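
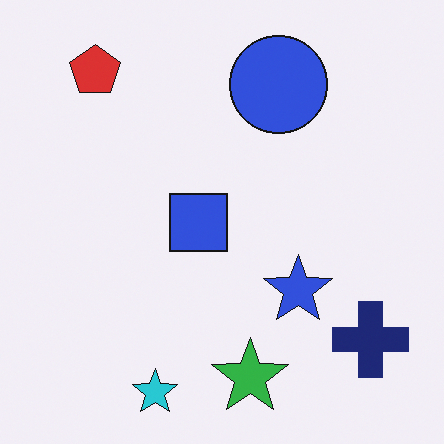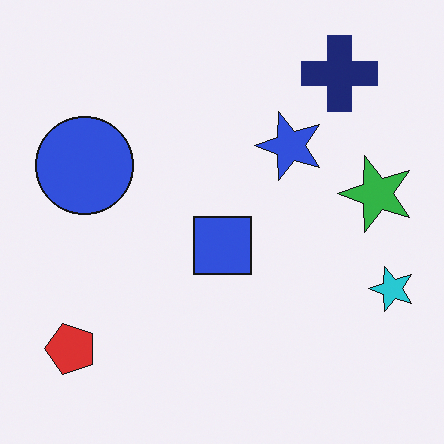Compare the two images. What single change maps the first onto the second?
The transformation is: rotated 90° counter-clockwise.

The red pentagon sits in the top-left of the first image and the bottom-left of the second — consistent with a whole-image 90° counter-clockwise rotation.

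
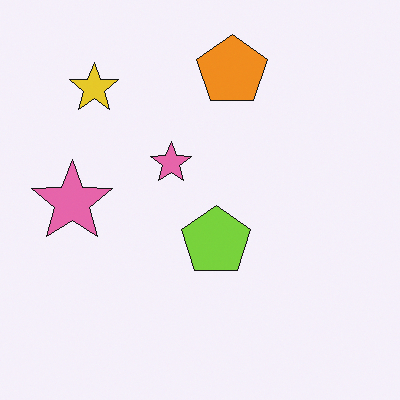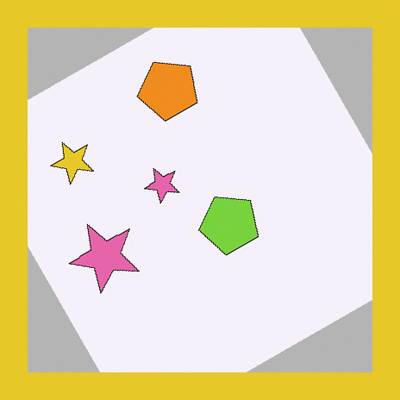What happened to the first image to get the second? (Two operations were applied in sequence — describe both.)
The transformation is: rotated counter-clockwise by a moderate amount, then framed with a yellow border.

Every shape is tilted by the same angle and the image corners show triangular fill wedges — a whole-image rotation by a non-right angle. A solid yellow frame runs around the edge of the second image, with the content slightly shrunk inside it.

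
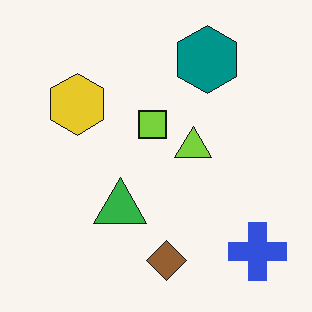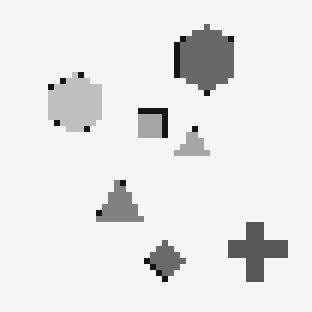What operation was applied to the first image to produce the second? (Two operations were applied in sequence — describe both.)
The image was moderately pixelated, then converted to grayscale.

Shapes are reduced to large square blocks; fine edges and outlines are lost — a downscale-then-upscale (mosaic) effect. All color is removed — every shape is now a shade of grey.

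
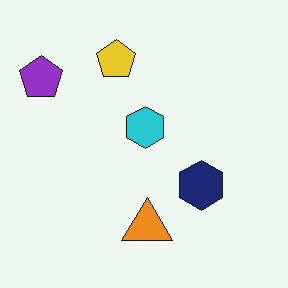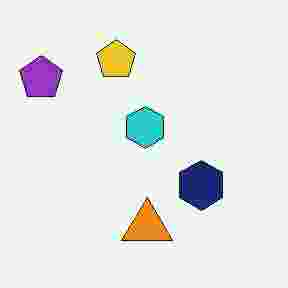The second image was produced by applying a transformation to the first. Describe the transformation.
The transformation is: degraded with heavy JPEG compression.

Blocky 8×8 compression artifacts appear around shape edges and the flat background shows ringing — characteristic JPEG degradation.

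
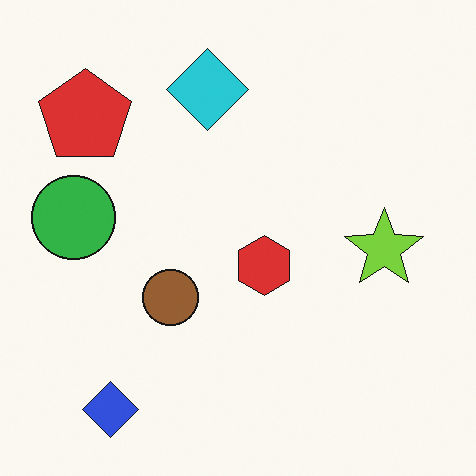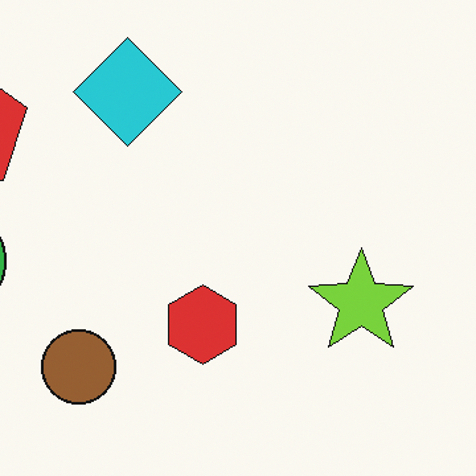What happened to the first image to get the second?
This is the original image cropped slightly and scaled back up.

The visible shapes are larger and the field of view is narrower; shapes near the original edges may be partly or wholly outside the frame — a crop-and-rescale.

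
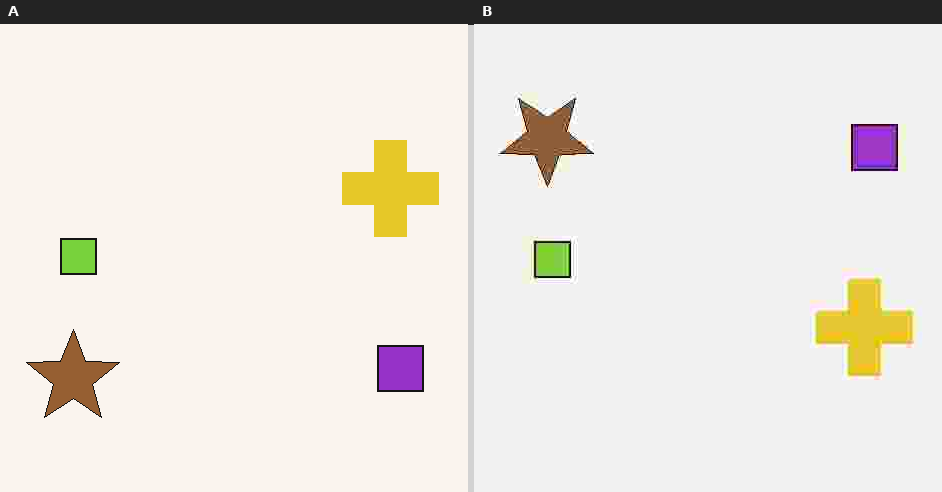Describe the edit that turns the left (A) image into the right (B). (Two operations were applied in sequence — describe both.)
The right (B) image is the left (A) heavily JPEG-compressed with obvious blocking artifacts, then flipped vertically (top ↔ bottom).

Blocky 8×8 compression artifacts appear around shape edges and the flat background shows ringing — characteristic JPEG degradation. The brown star is in the bottom-left of the left (A) image and the top-left of the right (B) — shapes on opposite sides of the horizontal midline have swapped in a mirror flip.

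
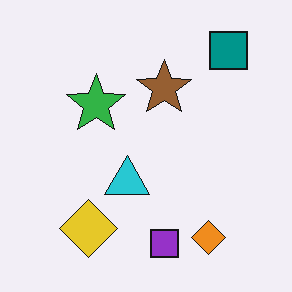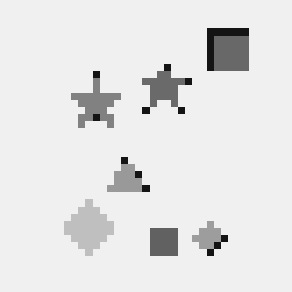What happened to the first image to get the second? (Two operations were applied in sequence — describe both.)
The second image is the first moderately pixelated, then converted to grayscale.

Shapes are reduced to large square blocks; fine edges and outlines are lost — a downscale-then-upscale (mosaic) effect. All color is removed — every shape is now a shade of grey.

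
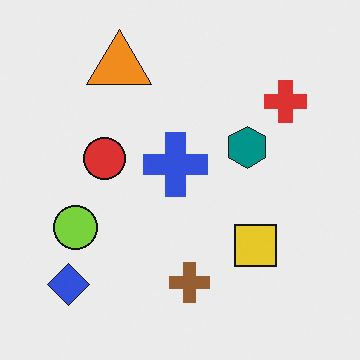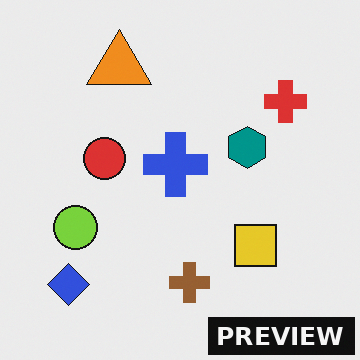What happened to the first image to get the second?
This is the original image watermarked with the text "PREVIEW" in the lower-right corner.

A dark label reading "PREVIEW" appears in the lower-right corner.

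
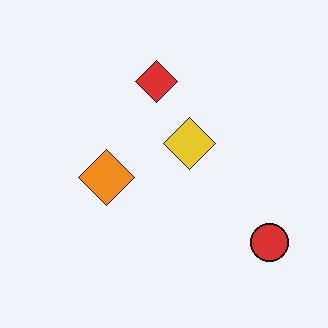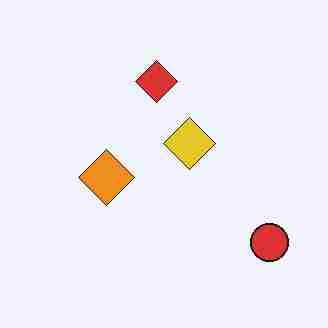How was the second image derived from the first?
The image was degraded with heavy JPEG compression.

Blocky 8×8 compression artifacts appear around shape edges and the flat background shows ringing — characteristic JPEG degradation.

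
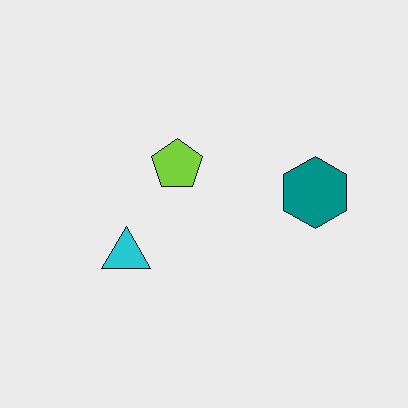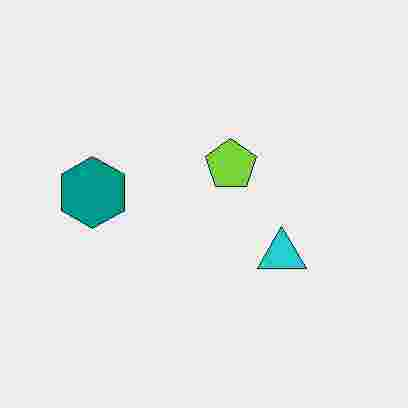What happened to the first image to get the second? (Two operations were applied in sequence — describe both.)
Flipped horizontally (left ↔ right), then heavily JPEG-compressed with obvious blocking artifacts.

The teal hexagon is in the right of the first image and the left of the second — shapes on opposite sides of the vertical midline have swapped in a mirror flip. Blocky 8×8 compression artifacts appear around shape edges and the flat background shows ringing — characteristic JPEG degradation.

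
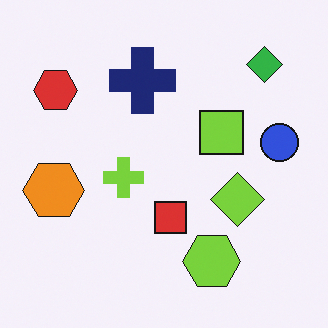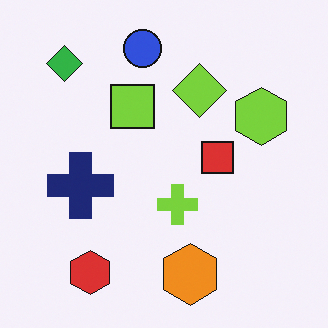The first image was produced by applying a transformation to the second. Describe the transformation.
The transformation is: rotated 90° clockwise.

The green diamond sits in the top-left of the second image and the top-right of the first — consistent with a whole-image 90° clockwise rotation.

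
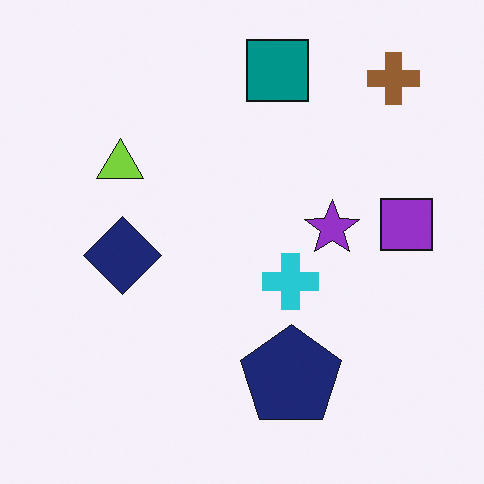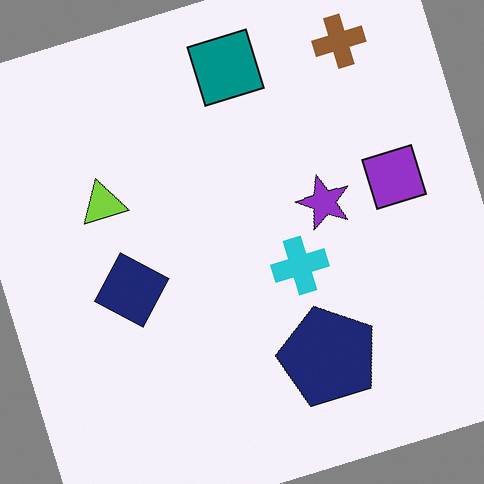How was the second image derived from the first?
Rotated counter-clockwise by a moderate amount.

Every shape is tilted by the same angle and the image corners show triangular fill wedges — a whole-image rotation by a non-right angle.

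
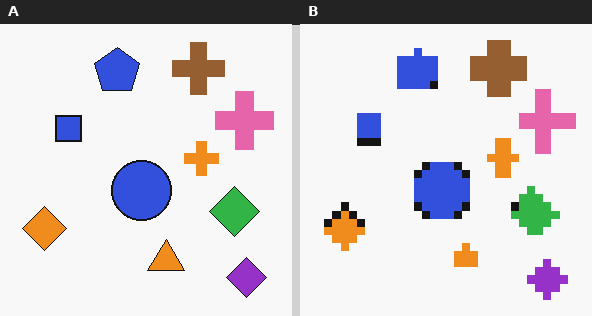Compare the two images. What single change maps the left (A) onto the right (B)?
This is the original image moderately pixelated.

Shapes are reduced to large square blocks; fine edges and outlines are lost — a downscale-then-upscale (mosaic) effect.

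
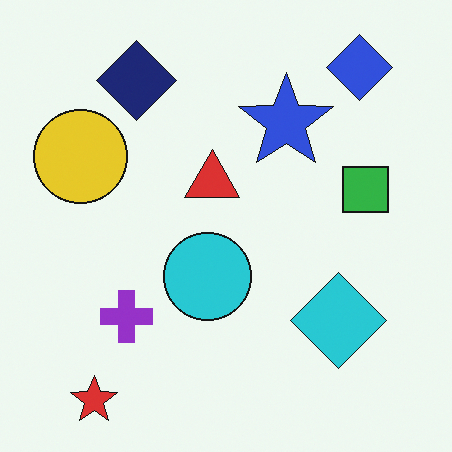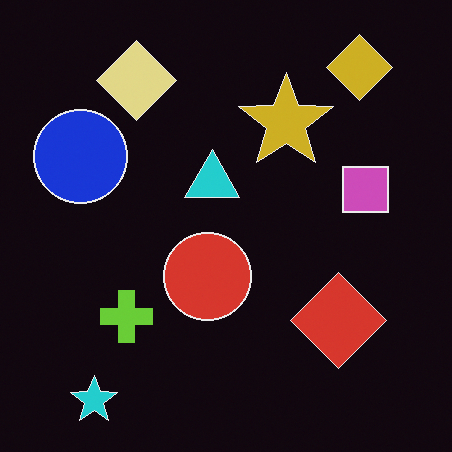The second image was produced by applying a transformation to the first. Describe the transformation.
This is the original image color-inverted (negative).

The light background has become dark and every shape's color is its complement — a photographic negative.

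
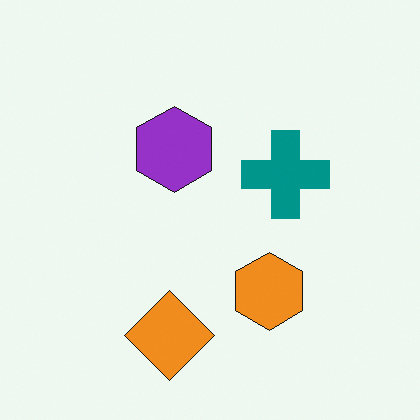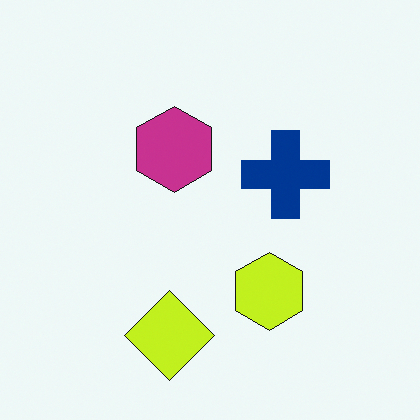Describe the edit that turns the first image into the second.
Hue-shifted slightly.

Every shape's color has rotated by the same amount around the hue wheel — a uniform hue shift.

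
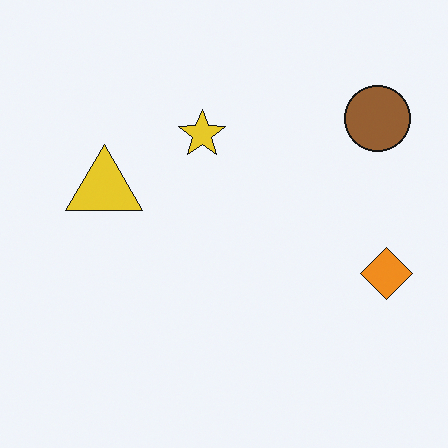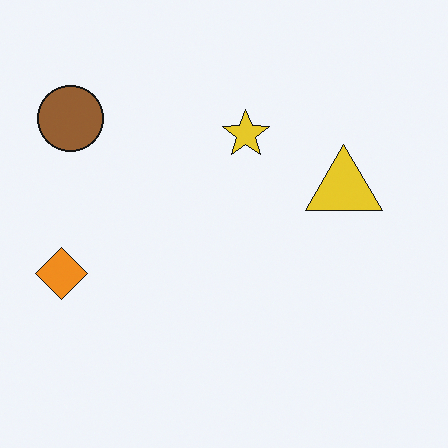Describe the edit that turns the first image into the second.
It was flipped horizontally (left ↔ right).

The orange diamond is in the right of the first image and the left of the second — shapes on opposite sides of the vertical midline have swapped in a mirror flip.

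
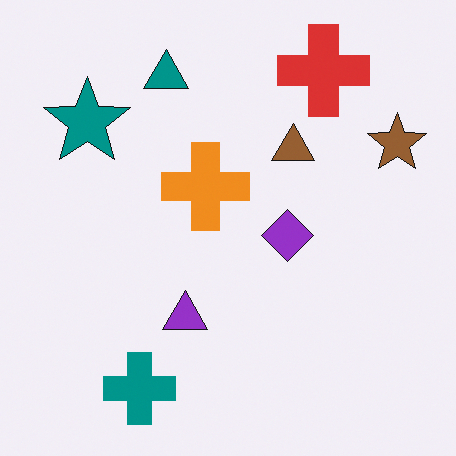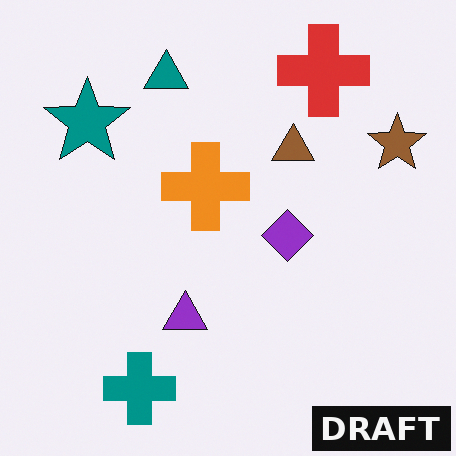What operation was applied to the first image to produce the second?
The second image is the first watermarked with the text "DRAFT" in the lower-right corner.

A dark label reading "DRAFT" appears in the lower-right corner.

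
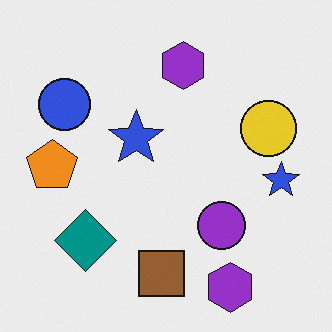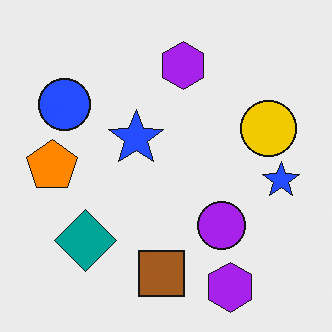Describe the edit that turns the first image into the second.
It was slightly oversaturated.

All colors are more vivid — a global saturation change.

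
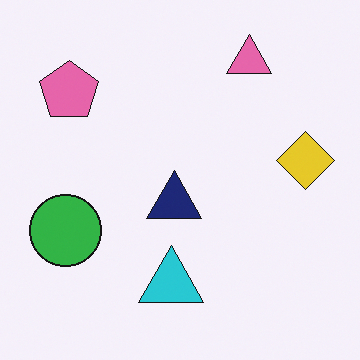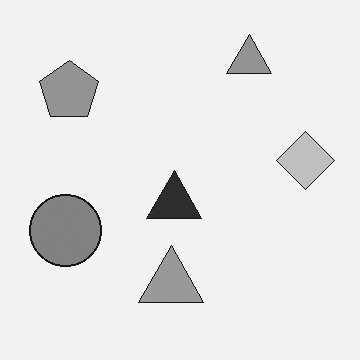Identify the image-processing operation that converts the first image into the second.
The image was converted to grayscale.

All color is removed — every shape is now a shade of grey.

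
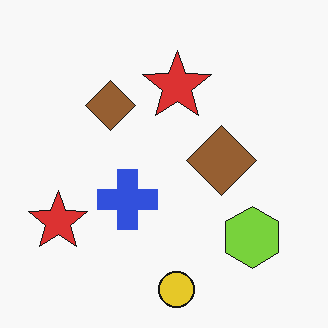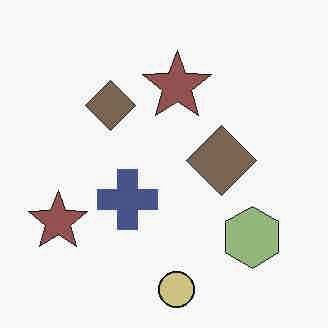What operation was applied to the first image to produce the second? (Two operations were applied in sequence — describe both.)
The second image is the first degraded with heavy JPEG compression, then heavily desaturated.

Blocky 8×8 compression artifacts appear around shape edges and the flat background shows ringing — characteristic JPEG degradation. All colors are more muted and greyish — a global saturation change.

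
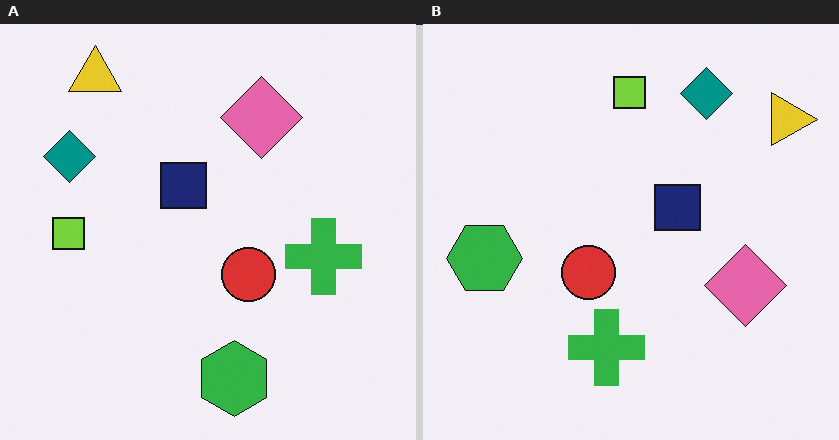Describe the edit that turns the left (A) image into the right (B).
Rotated 90° clockwise.

The yellow triangle sits in the top-left of the left (A) image and the top-right of the right (B) — consistent with a whole-image 90° clockwise rotation.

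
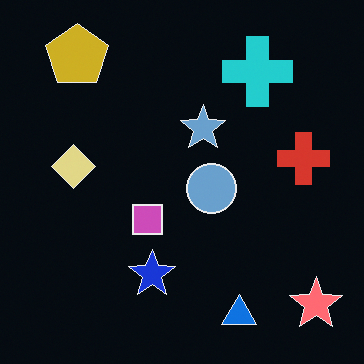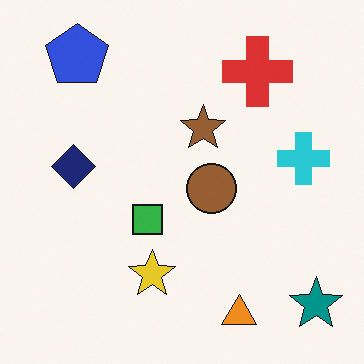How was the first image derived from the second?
Color-inverted (negative).

The light background has become dark and every shape's color is its complement — a photographic negative.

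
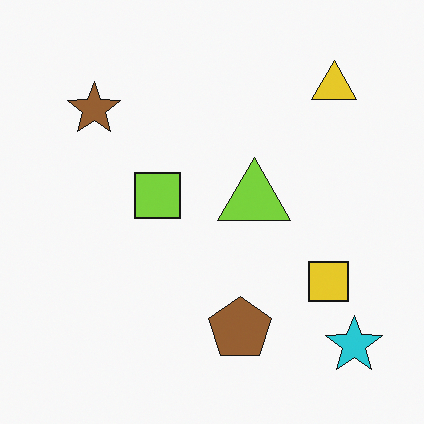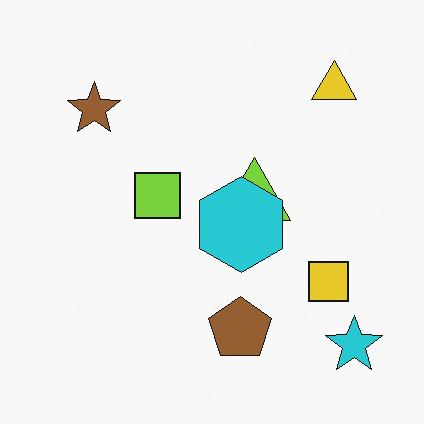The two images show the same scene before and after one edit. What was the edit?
The transformation is: overlaid with an additional cyan hexagon.

A cyan hexagon appears in the second image that is absent from the first.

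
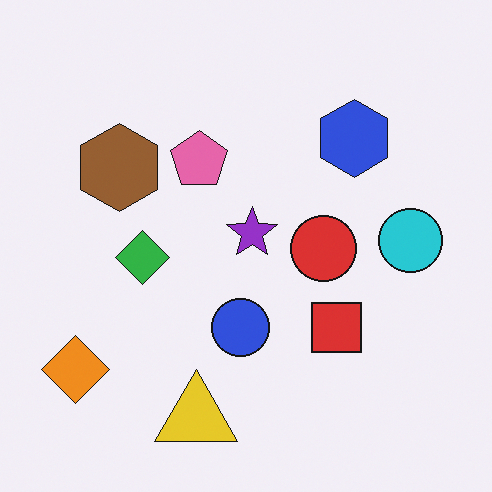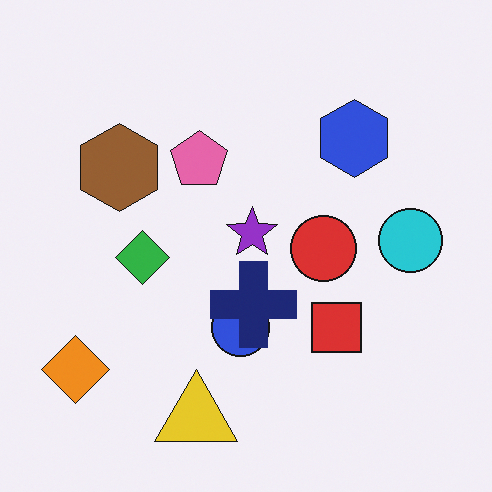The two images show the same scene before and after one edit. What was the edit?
Overlaid with an additional navy cross.

A navy cross appears in the second image that is absent from the first.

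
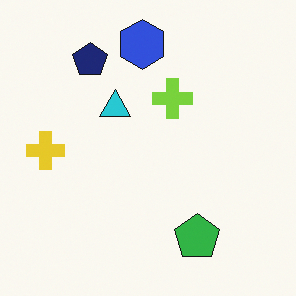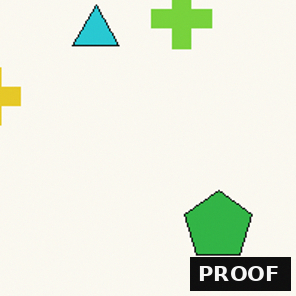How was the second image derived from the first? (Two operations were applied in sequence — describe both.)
The image was cropped to a modestly smaller region and rescaled, then watermarked with the text "PROOF" in the lower-right corner.

The visible shapes are larger and the field of view is narrower; shapes near the original edges may be partly or wholly outside the frame — a crop-and-rescale. A dark label reading "PROOF" appears in the lower-right corner.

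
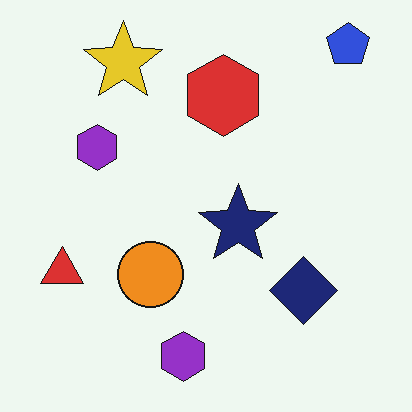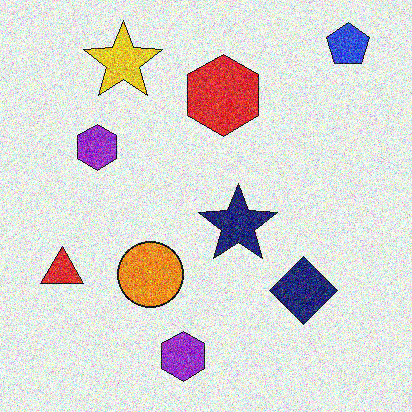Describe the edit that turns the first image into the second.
The second image is the first degraded with strong gaussian noise.

Random speckle covers the whole image, including the flat background.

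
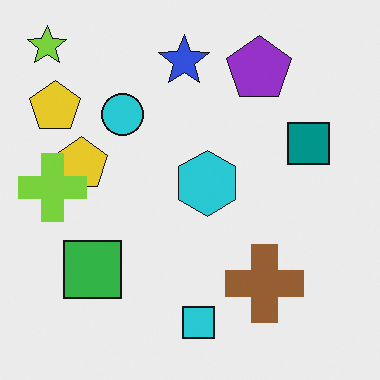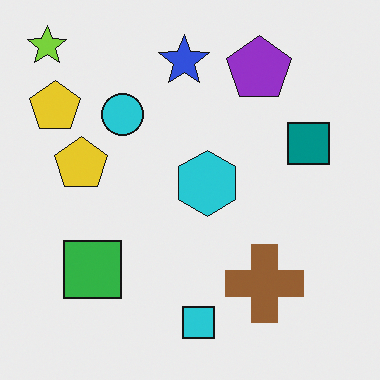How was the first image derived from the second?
The first image is the second overlaid with an additional lime cross.

A lime cross appears in the first image that is absent from the second.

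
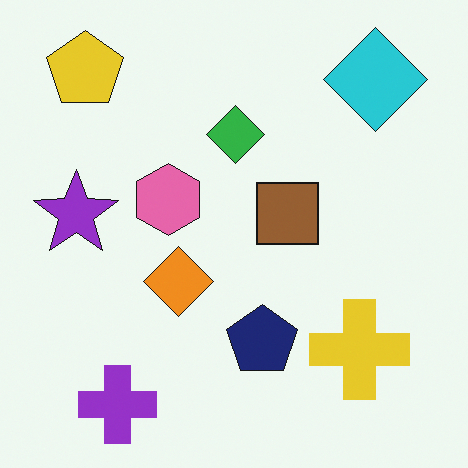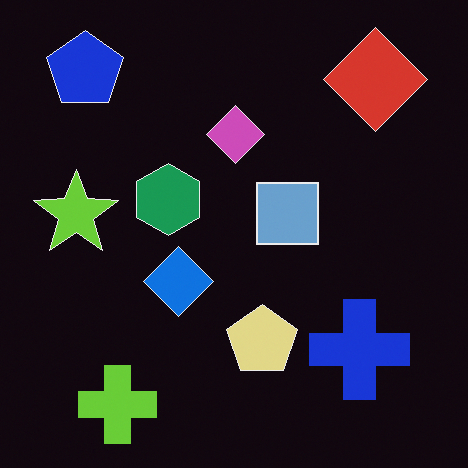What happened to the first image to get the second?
The second image is the first color-inverted (negative).

The light background has become dark and every shape's color is its complement — a photographic negative.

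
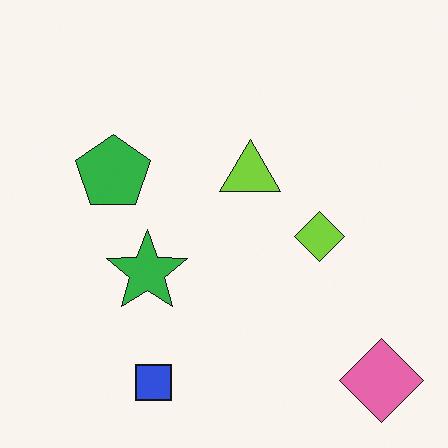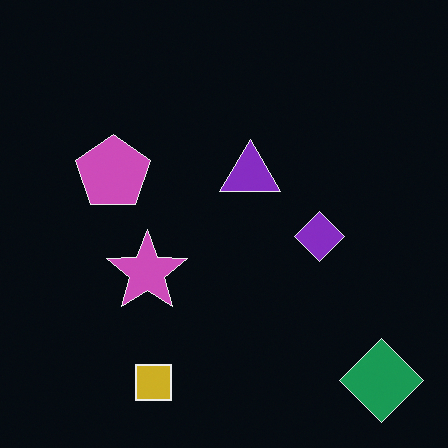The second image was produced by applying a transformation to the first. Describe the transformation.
This is the original image color-inverted (negative).

The light background has become dark and every shape's color is its complement — a photographic negative.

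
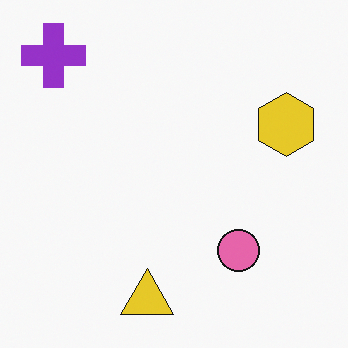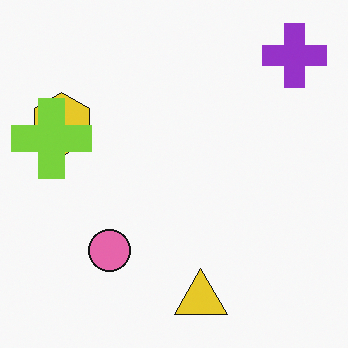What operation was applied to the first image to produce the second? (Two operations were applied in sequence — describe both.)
The image was flipped horizontally (left ↔ right), then overlaid with an additional lime cross.

The purple cross is in the top-left of the first image and the top-right of the second — shapes on opposite sides of the vertical midline have swapped in a mirror flip. A lime cross appears in the second image that is absent from the first.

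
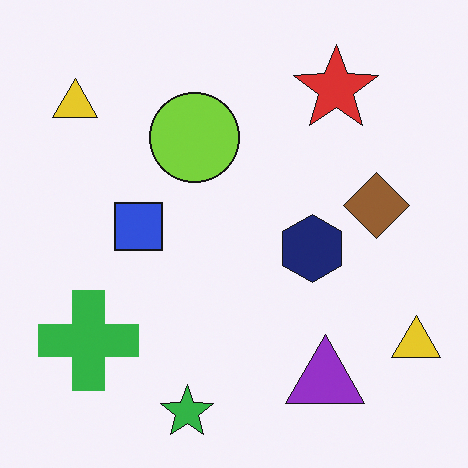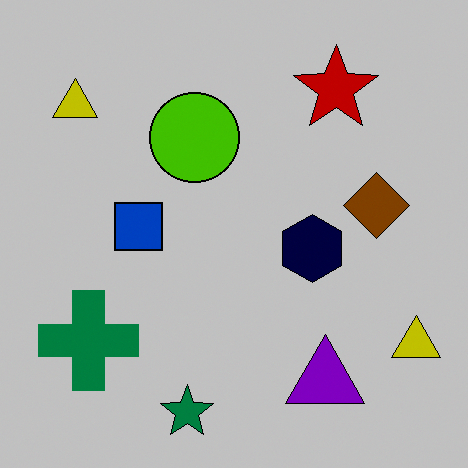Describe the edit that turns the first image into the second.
The transformation is: heavily posterized to just a handful of flat colors.

Each flat color has snapped to a coarser quantized level — most visibly, the near-white background has dropped to a flat grey.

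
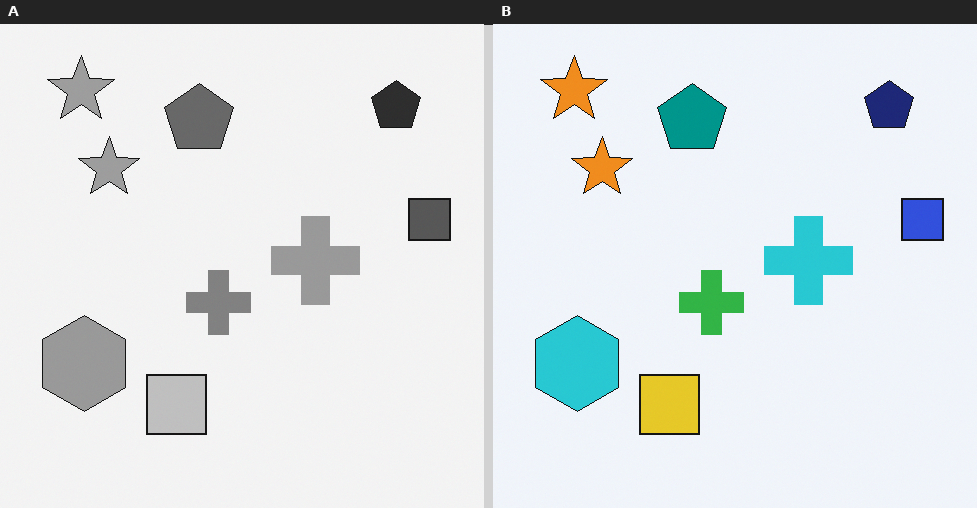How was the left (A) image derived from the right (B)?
The transformation is: converted to grayscale.

All color is removed — every shape is now a shade of grey.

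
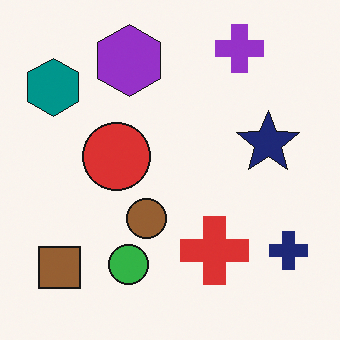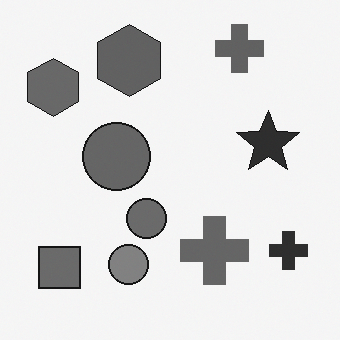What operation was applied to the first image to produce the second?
Converted to grayscale.

All color is removed — every shape is now a shade of grey.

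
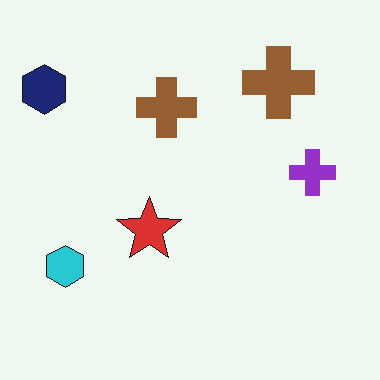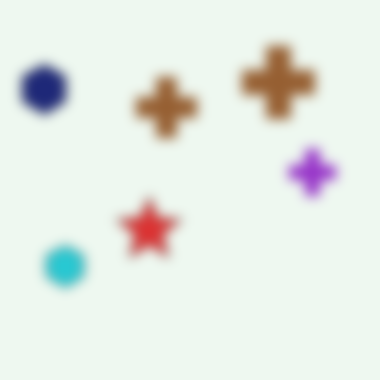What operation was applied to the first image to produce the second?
This is the original image strongly gaussian-blurred.

Shape edges and outlines are uniformly softened across the whole image.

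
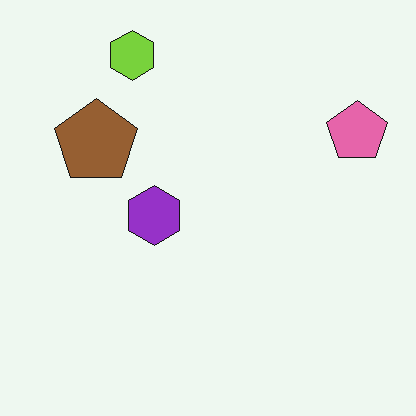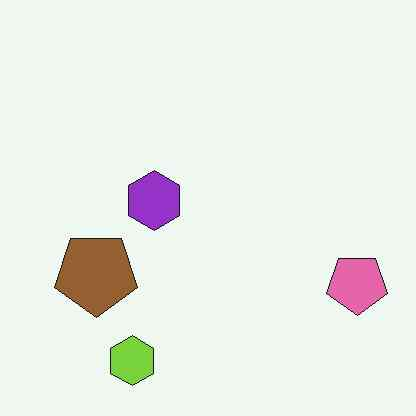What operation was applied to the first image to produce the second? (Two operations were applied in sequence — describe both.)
It was flipped vertically (top ↔ bottom), then given moderate JPEG compression.

The lime hexagon is in the top-left of the first image and the bottom-left of the second — shapes on opposite sides of the horizontal midline have swapped in a mirror flip. Blocky 8×8 compression artifacts appear around shape edges and the flat background shows ringing — characteristic JPEG degradation.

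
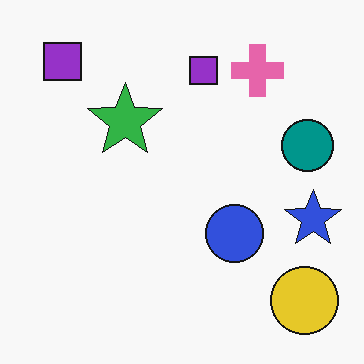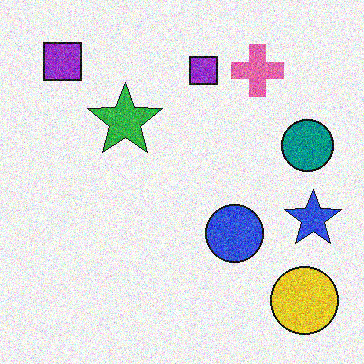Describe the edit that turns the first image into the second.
This is the original image degraded with strong gaussian noise.

Random speckle covers the whole image, including the flat background.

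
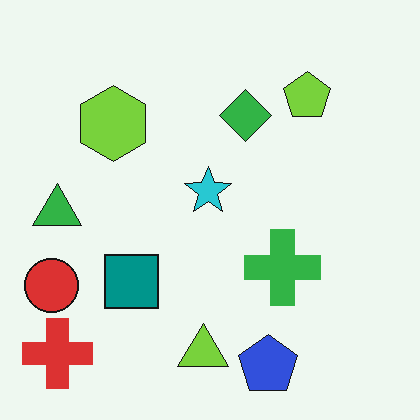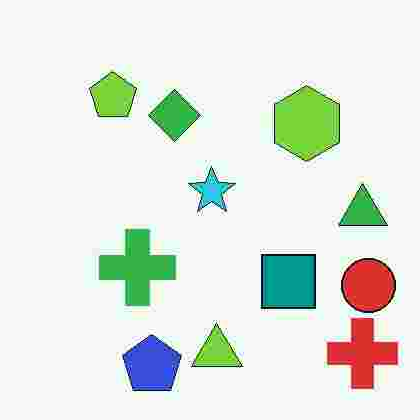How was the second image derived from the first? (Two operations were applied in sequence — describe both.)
The transformation is: degraded with heavy JPEG compression, then flipped horizontally (left ↔ right).

Blocky 8×8 compression artifacts appear around shape edges and the flat background shows ringing — characteristic JPEG degradation. The red circle is in the bottom-left of the first image and the bottom-right of the second — shapes on opposite sides of the vertical midline have swapped in a mirror flip.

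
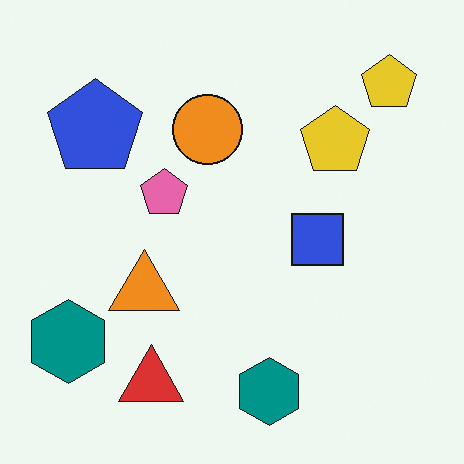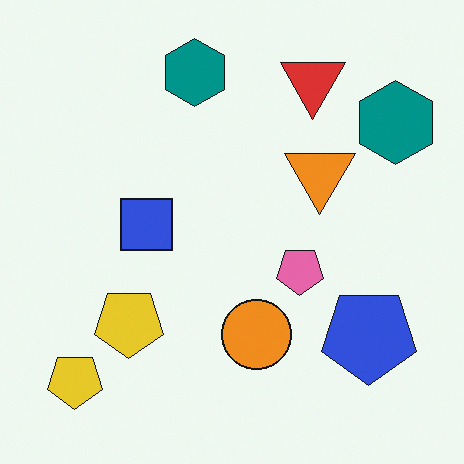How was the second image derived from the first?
The image was rotated 180°.

The blue pentagon sits in the top-left of the first image and the bottom-right of the second — consistent with a whole-image 180° rotation.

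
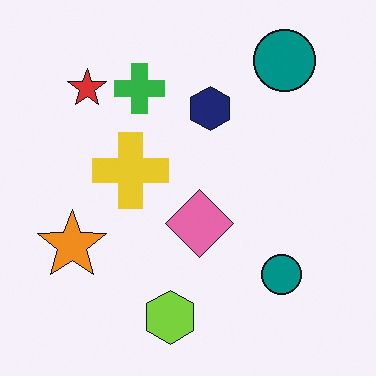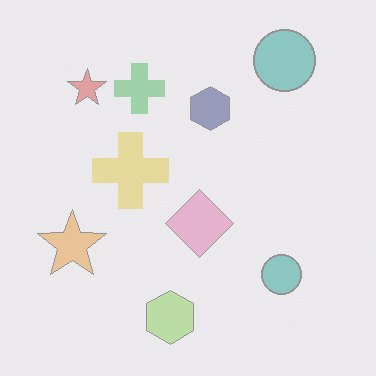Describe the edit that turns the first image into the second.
The second image is the first given much lower contrast.

Tones are pushed toward mid-grey across the whole image — a global contrast change.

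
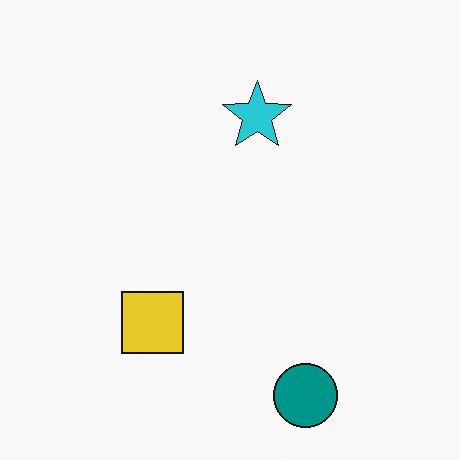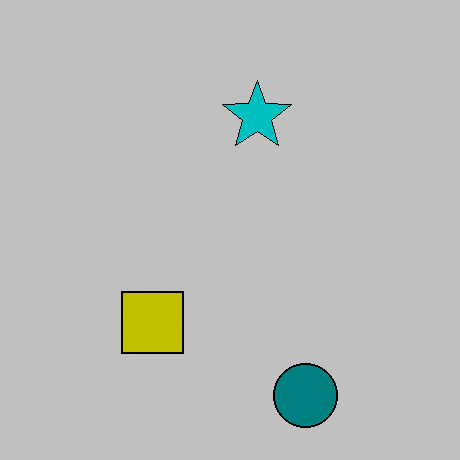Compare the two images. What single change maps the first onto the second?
It was aggressively posterized.

Each flat color has snapped to a coarser quantized level — most visibly, the near-white background has dropped to a flat grey.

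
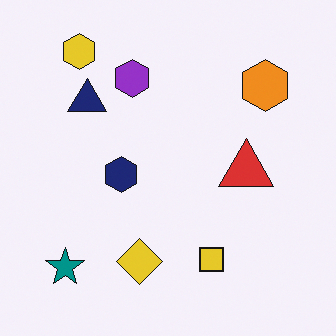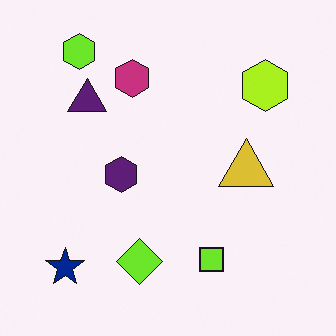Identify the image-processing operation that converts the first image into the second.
The second image is the first hue-shifted slightly.

Every shape's color has rotated by the same amount around the hue wheel — a uniform hue shift.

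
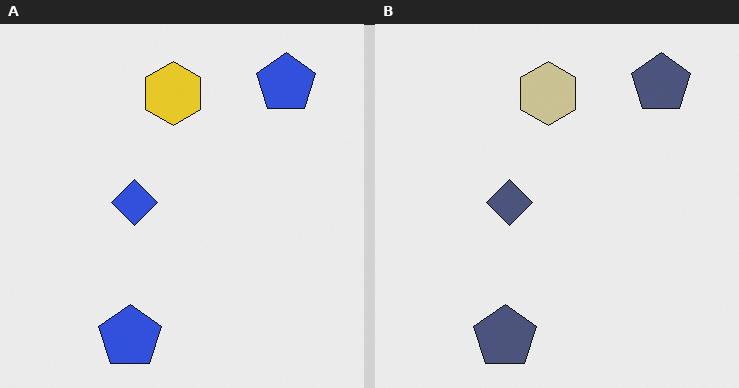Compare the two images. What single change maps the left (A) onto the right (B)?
It was heavily desaturated.

All colors are more muted and greyish — a global saturation change.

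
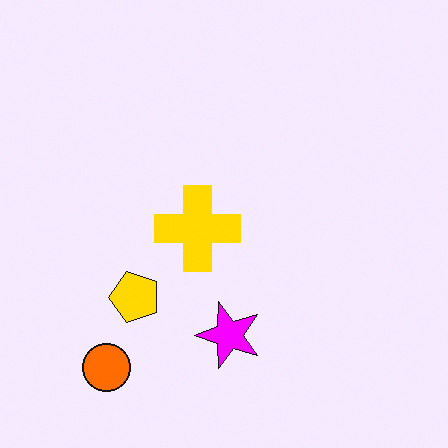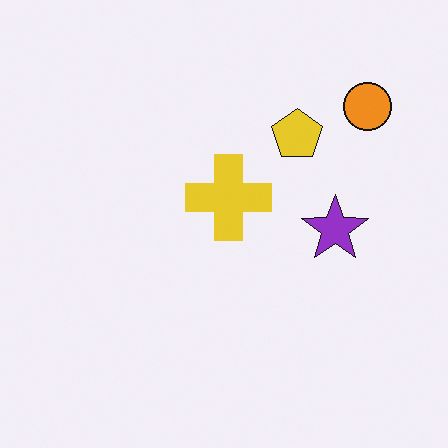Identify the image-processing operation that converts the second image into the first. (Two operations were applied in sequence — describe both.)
The image was transposed (reflected across the top-left ↔ bottom-right diagonal), then made much more vivid (saturation change).

Shapes have swapped their row and column positions — what was in the top-right is now in the bottom-left — a diagonal reflection. All colors are more vivid — a global saturation change.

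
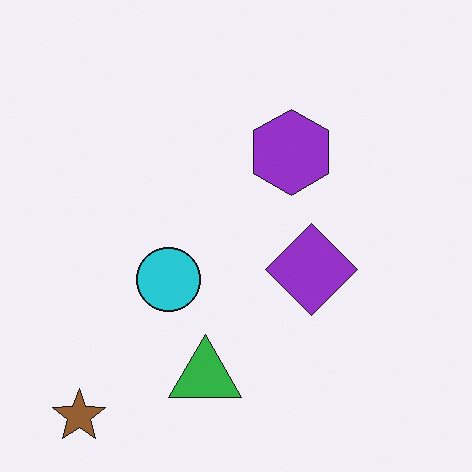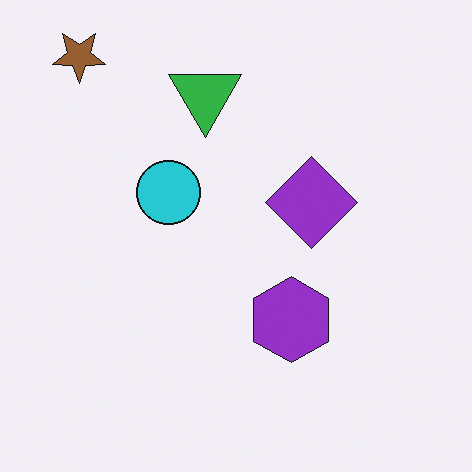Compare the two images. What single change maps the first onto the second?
Flipped vertically (top ↔ bottom).

The brown star is in the bottom-left of the first image and the top-left of the second — shapes on opposite sides of the horizontal midline have swapped in a mirror flip.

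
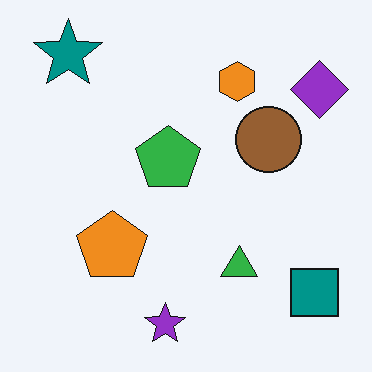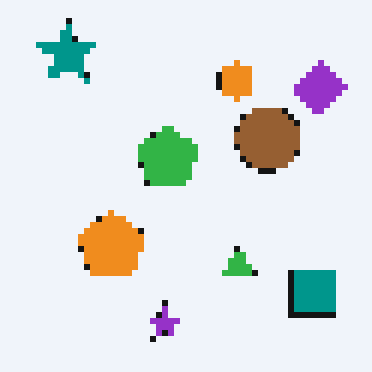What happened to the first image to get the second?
It was moderately pixelated.

Shapes are reduced to large square blocks; fine edges and outlines are lost — a downscale-then-upscale (mosaic) effect.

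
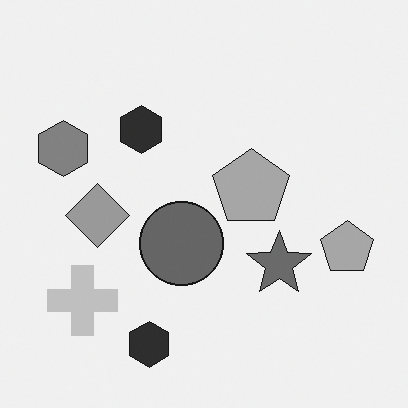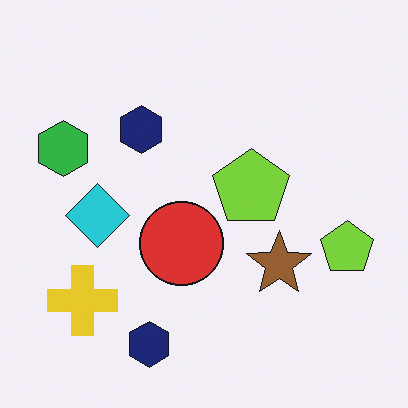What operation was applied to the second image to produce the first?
The transformation is: converted to grayscale.

All color is removed — every shape is now a shade of grey.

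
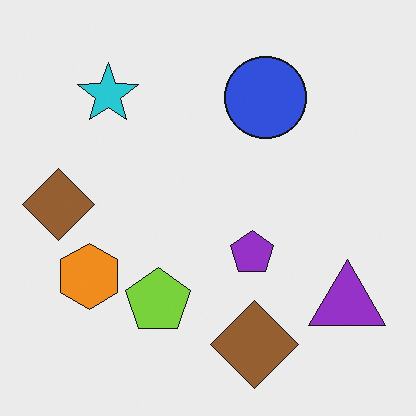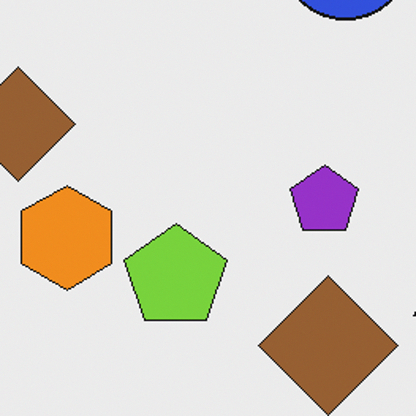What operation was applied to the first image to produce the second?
This is the original image cropped to a modestly smaller region and rescaled.

The visible shapes are larger and the field of view is narrower; shapes near the original edges may be partly or wholly outside the frame — a crop-and-rescale.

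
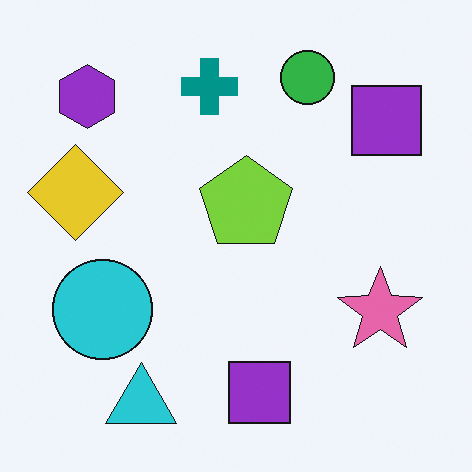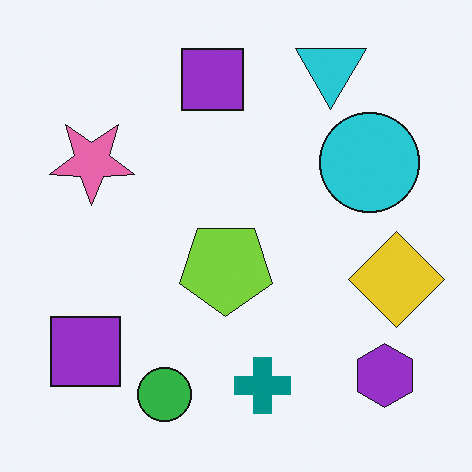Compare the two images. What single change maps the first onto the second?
The transformation is: rotated 180°.

The purple hexagon sits in the top-left of the first image and the bottom-right of the second — consistent with a whole-image 180° rotation.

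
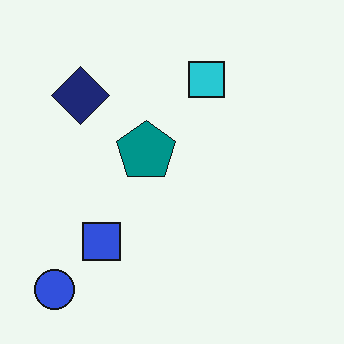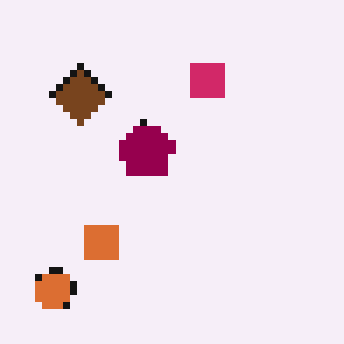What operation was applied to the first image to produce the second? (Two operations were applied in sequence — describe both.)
This is the original image moderately pixelated, then hue-shifted by a moderate amount.

Shapes are reduced to large square blocks; fine edges and outlines are lost — a downscale-then-upscale (mosaic) effect. Every shape's color has rotated by the same amount around the hue wheel — a uniform hue shift.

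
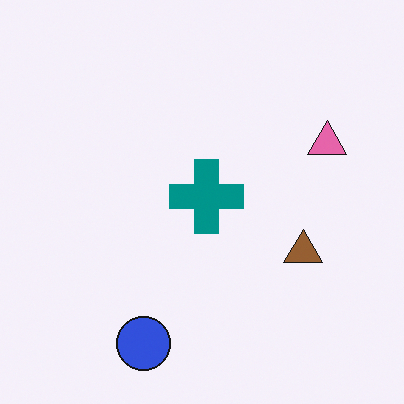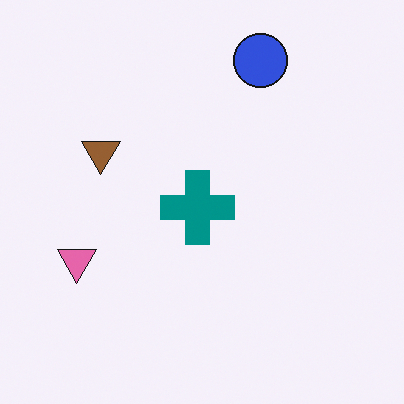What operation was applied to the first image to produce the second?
It was rotated 180°.

The blue circle sits in the bottom of the first image and the top of the second — consistent with a whole-image 180° rotation.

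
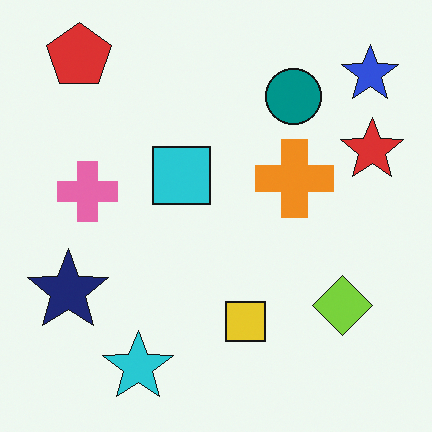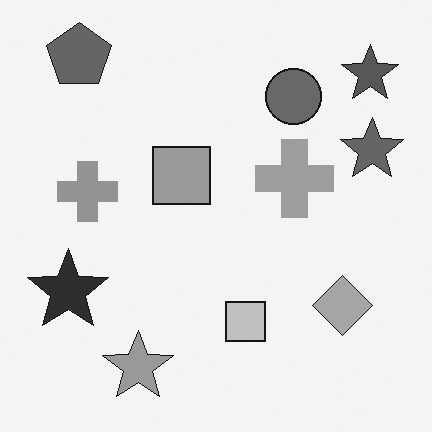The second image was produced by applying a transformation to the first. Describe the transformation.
The second image is the first converted to grayscale.

All color is removed — every shape is now a shade of grey.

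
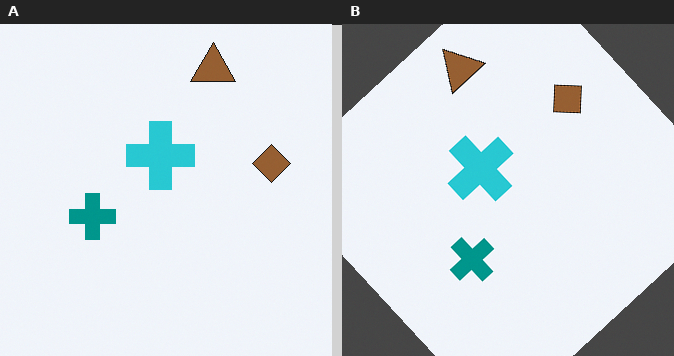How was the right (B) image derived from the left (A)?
The image was rotated counter-clockwise by a large amount — several tens of degrees.

Every shape is tilted by the same angle and the image corners show triangular fill wedges — a whole-image rotation by a non-right angle.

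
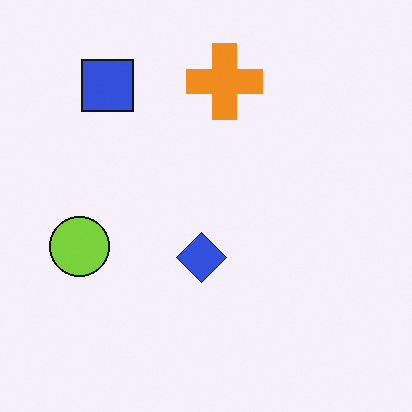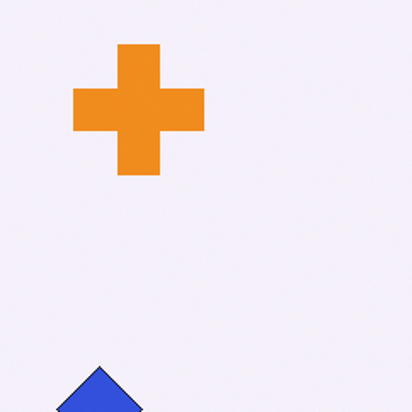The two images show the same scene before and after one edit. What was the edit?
Cropped to a noticeably smaller region and rescaled.

The visible shapes are larger and the field of view is narrower; shapes near the original edges may be partly or wholly outside the frame — a crop-and-rescale.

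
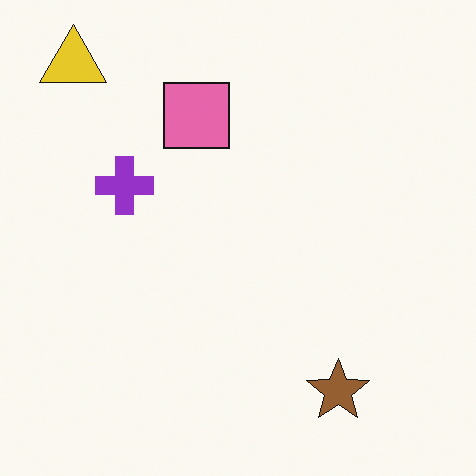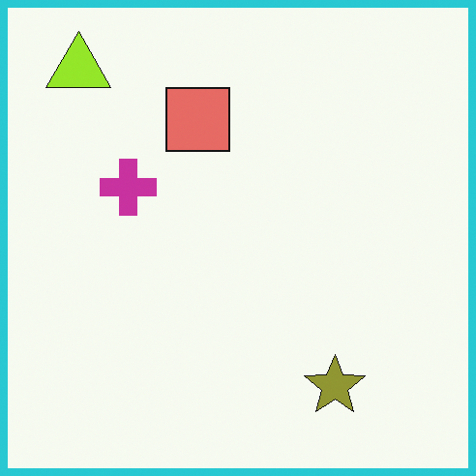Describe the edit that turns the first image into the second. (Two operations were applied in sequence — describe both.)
The transformation is: hue-shifted slightly, then framed with a cyan border.

Every shape's color has rotated by the same amount around the hue wheel — a uniform hue shift. A solid cyan frame runs around the edge of the second image, with the content slightly shrunk inside it.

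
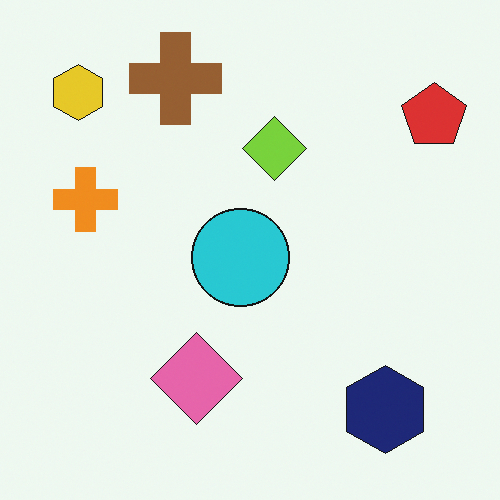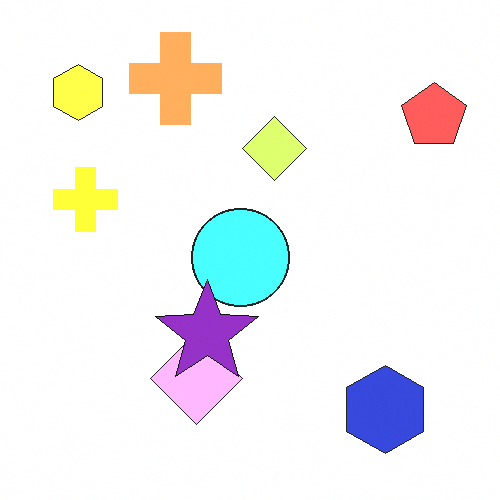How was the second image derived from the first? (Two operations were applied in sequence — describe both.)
This is the original image substantially brightened, then overlaid with an additional purple star.

Every pixel — background and shapes alike — is uniformly brightened. A purple star appears in the second image that is absent from the first.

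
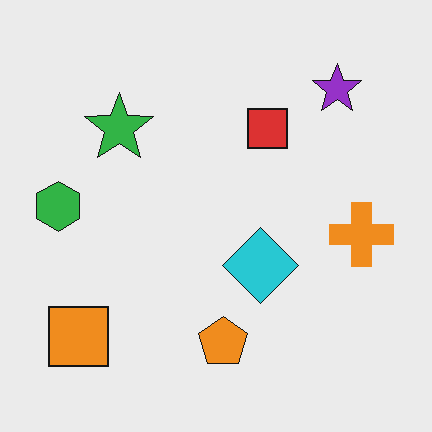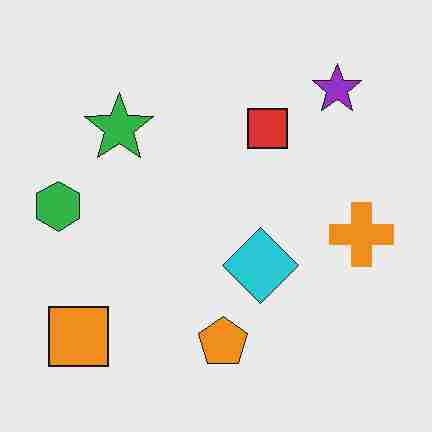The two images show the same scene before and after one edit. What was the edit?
The image was heavily JPEG-compressed with obvious blocking artifacts.

Blocky 8×8 compression artifacts appear around shape edges and the flat background shows ringing — characteristic JPEG degradation.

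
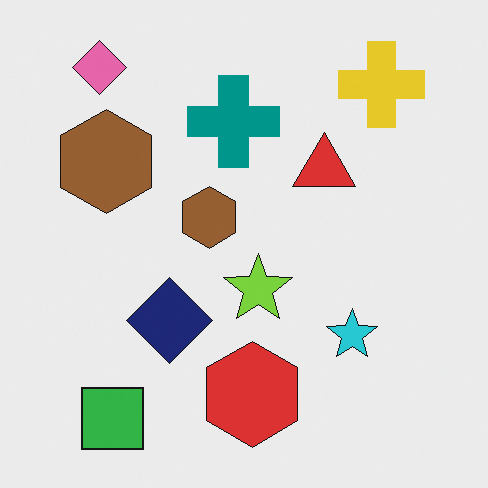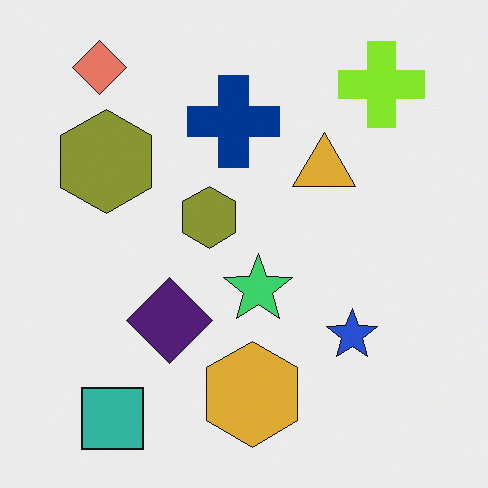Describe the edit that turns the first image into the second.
It was hue-shifted slightly.

Every shape's color has rotated by the same amount around the hue wheel — a uniform hue shift.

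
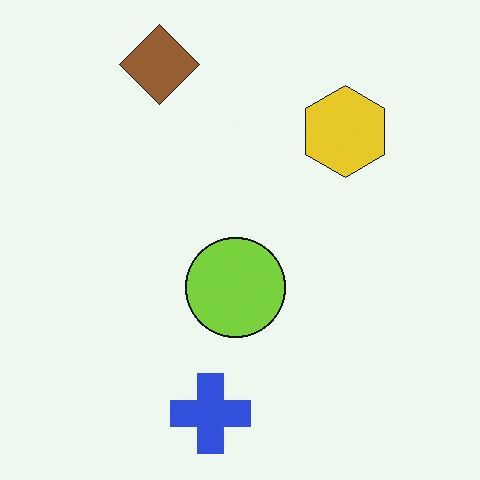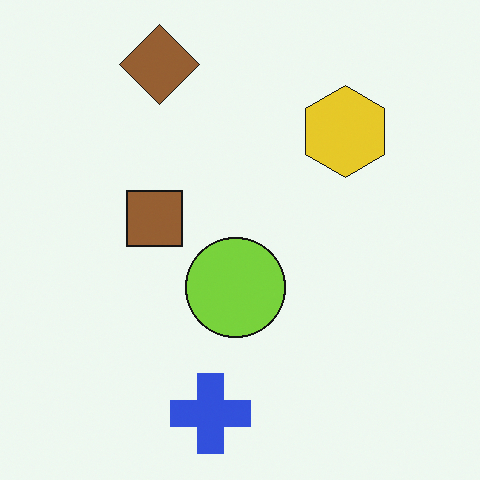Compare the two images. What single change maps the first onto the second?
The second image is the first overlaid with an additional brown square.

A brown square appears in the second image that is absent from the first.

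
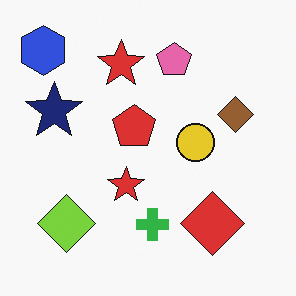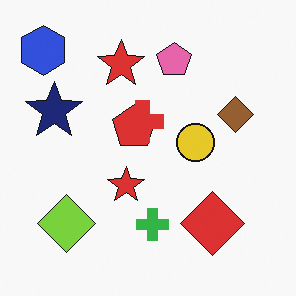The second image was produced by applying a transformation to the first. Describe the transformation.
Overlaid with an additional red cross.

A red cross appears in the second image that is absent from the first.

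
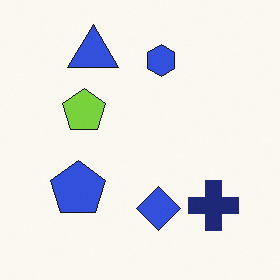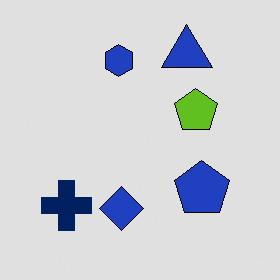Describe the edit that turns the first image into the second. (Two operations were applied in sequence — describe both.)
The transformation is: flipped horizontally (left ↔ right), then moderately posterized.

The navy cross is in the bottom-right of the first image and the bottom-left of the second — shapes on opposite sides of the vertical midline have swapped in a mirror flip. Each flat color has snapped to a coarser quantized level — most visibly, the near-white background has dropped to a flat grey.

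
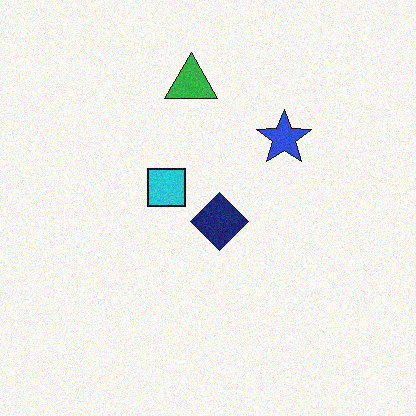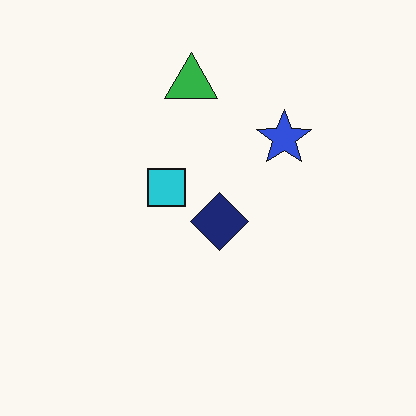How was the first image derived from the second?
It was degraded with subtle gaussian noise.

Random speckle covers the whole image, including the flat background.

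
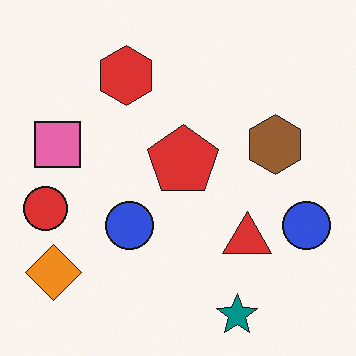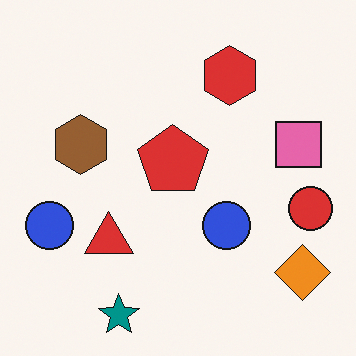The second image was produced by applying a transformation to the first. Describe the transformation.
The transformation is: flipped horizontally (left ↔ right).

The red circle is in the left of the first image and the right of the second — shapes on opposite sides of the vertical midline have swapped in a mirror flip.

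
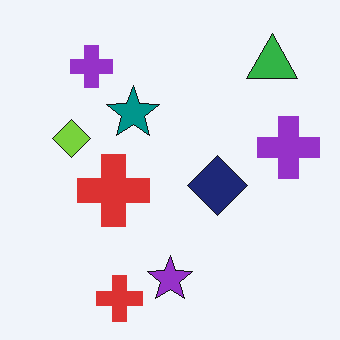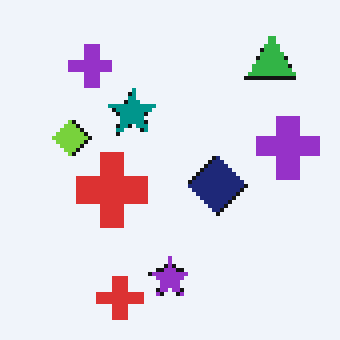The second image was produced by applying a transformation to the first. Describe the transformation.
This is the original image lightly pixelated (a mild mosaic effect).

Shapes are reduced to large square blocks; fine edges and outlines are lost — a downscale-then-upscale (mosaic) effect.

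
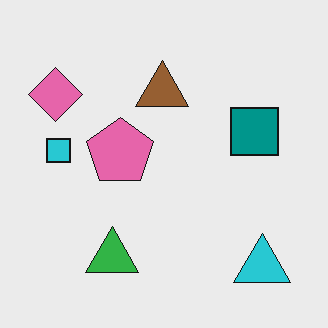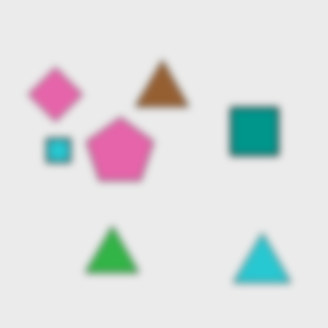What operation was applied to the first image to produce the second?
This is the original image noticeably gaussian-blurred.

Shape edges and outlines are uniformly softened across the whole image.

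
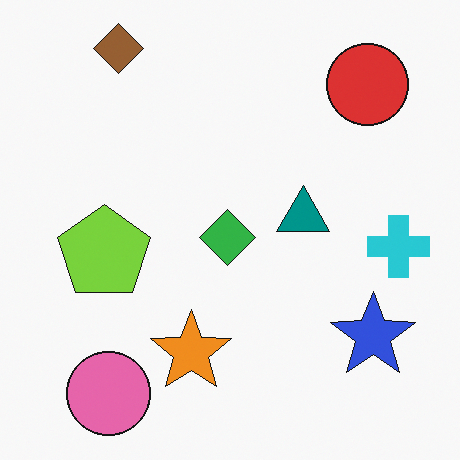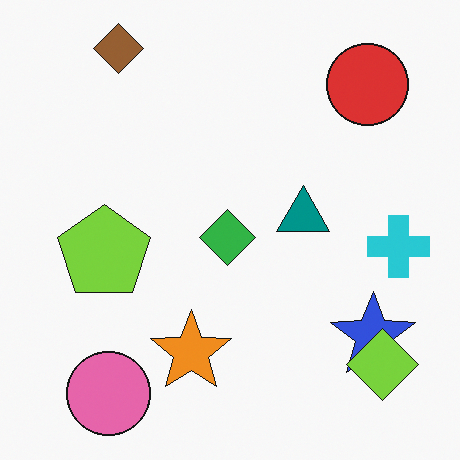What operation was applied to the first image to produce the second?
Overlaid with an additional lime diamond.

A lime diamond appears in the second image that is absent from the first.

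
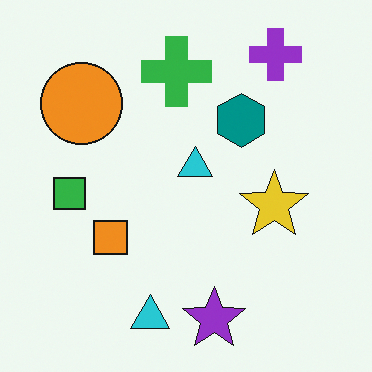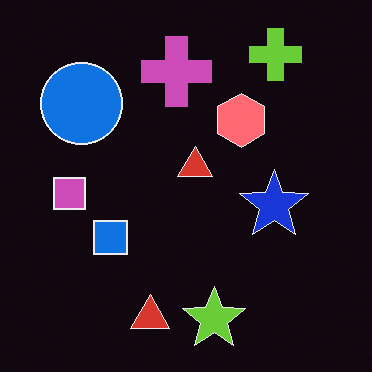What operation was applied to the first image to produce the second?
The second image is the first color-inverted (negative).

The light background has become dark and every shape's color is its complement — a photographic negative.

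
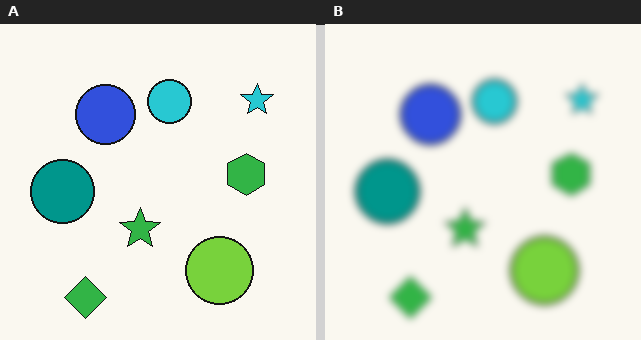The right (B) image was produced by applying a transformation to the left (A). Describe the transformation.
This is the original image moderately blurred.

Shape edges and outlines are uniformly softened across the whole image.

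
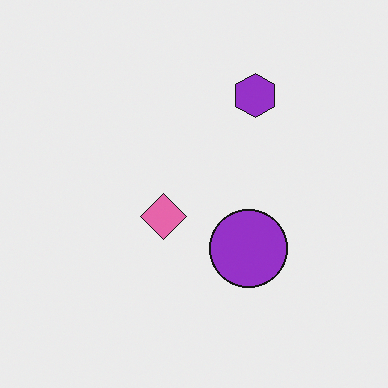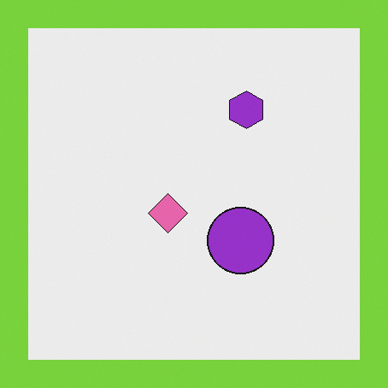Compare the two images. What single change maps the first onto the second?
This is the original image framed with a lime border.

A solid lime frame runs around the edge of the second image, with the content slightly shrunk inside it.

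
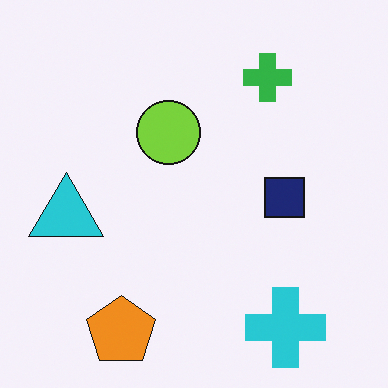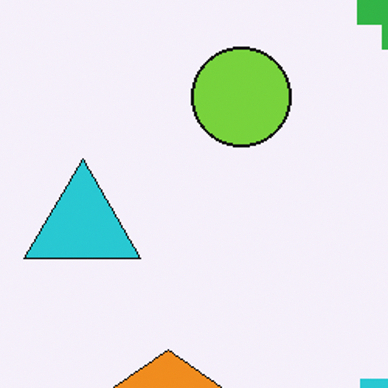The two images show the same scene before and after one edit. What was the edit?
It was cropped to a modestly smaller region and rescaled.

The visible shapes are larger and the field of view is narrower; shapes near the original edges may be partly or wholly outside the frame — a crop-and-rescale.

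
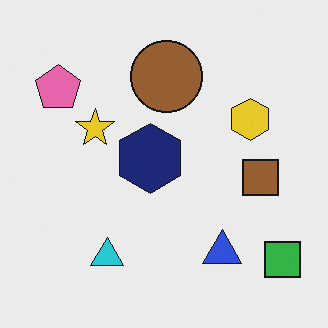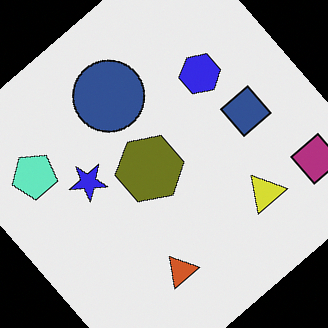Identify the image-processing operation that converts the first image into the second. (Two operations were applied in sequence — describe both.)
The second image is the first hue-shifted through roughly half the color wheel, then rotated counter-clockwise by a large amount — several tens of degrees.

Every shape's color has rotated by the same amount around the hue wheel — a uniform hue shift. Every shape is tilted by the same angle and the image corners show triangular fill wedges — a whole-image rotation by a non-right angle.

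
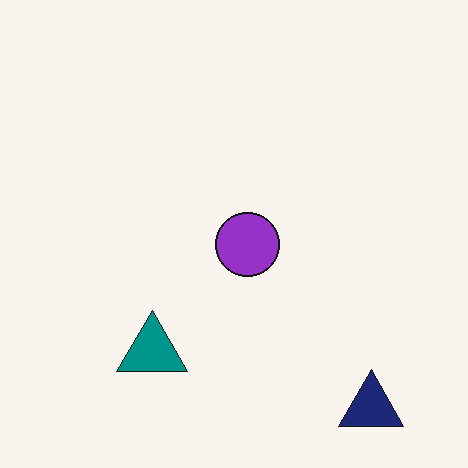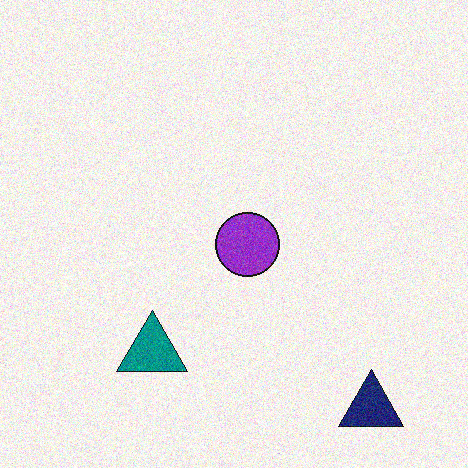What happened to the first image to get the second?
The transformation is: degraded with visible gaussian noise.

Random speckle covers the whole image, including the flat background.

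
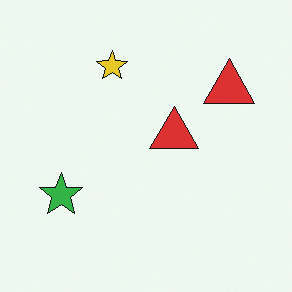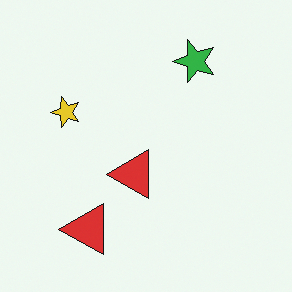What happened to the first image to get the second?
The image was transposed (reflected across the top-left ↔ bottom-right diagonal).

Shapes have swapped their row and column positions — what was in the top-right is now in the bottom-left — a diagonal reflection.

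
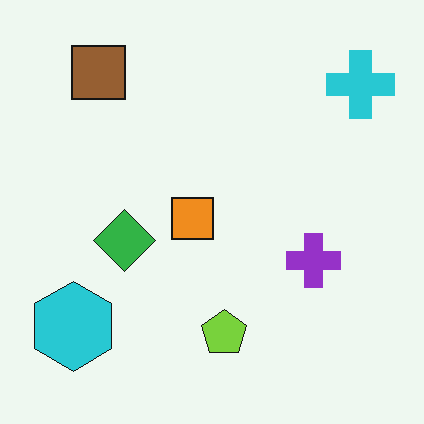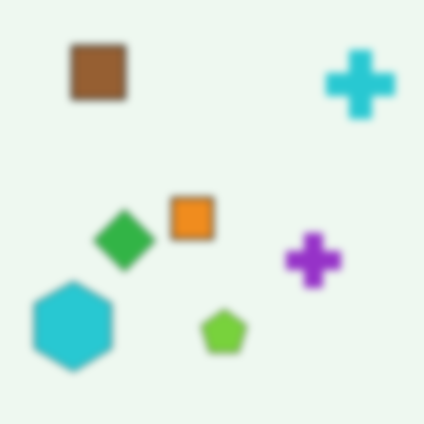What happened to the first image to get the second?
The image was noticeably gaussian-blurred.

Shape edges and outlines are uniformly softened across the whole image.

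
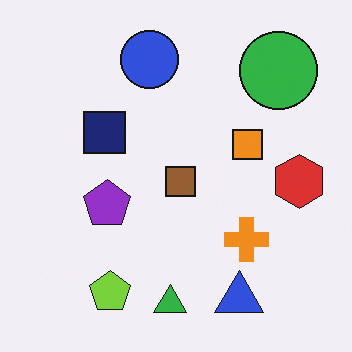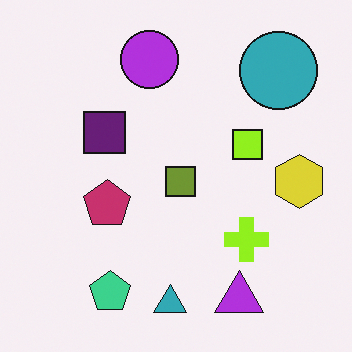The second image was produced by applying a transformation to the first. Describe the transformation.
The second image is the first hue-shifted by a small amount.

Every shape's color has rotated by the same amount around the hue wheel — a uniform hue shift.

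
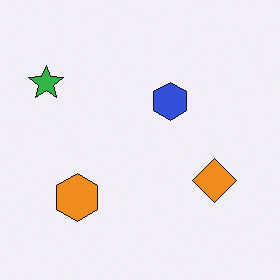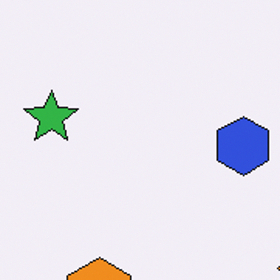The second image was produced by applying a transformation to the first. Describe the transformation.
This is the original image cropped to a modestly smaller region and rescaled.

The visible shapes are larger and the field of view is narrower; shapes near the original edges may be partly or wholly outside the frame — a crop-and-rescale.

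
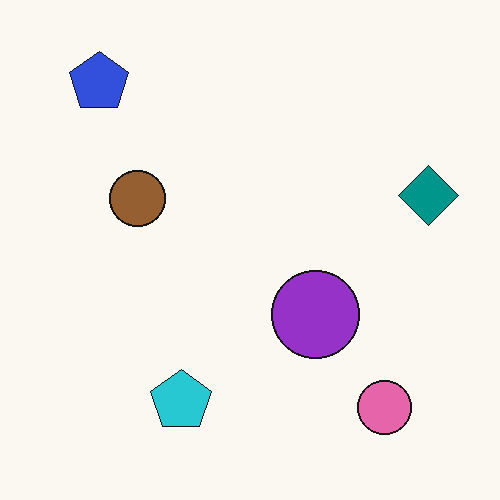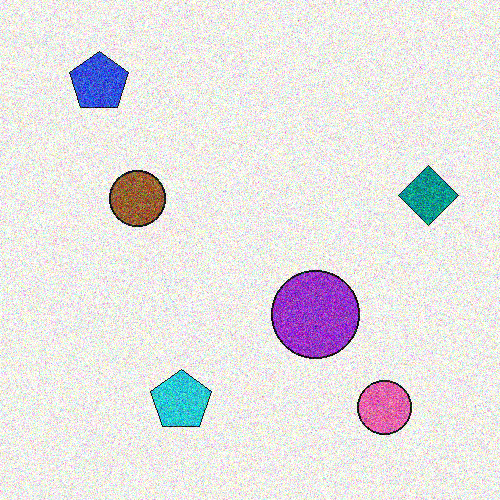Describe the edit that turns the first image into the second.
The second image is the first degraded with strong gaussian noise.

Random speckle covers the whole image, including the flat background.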